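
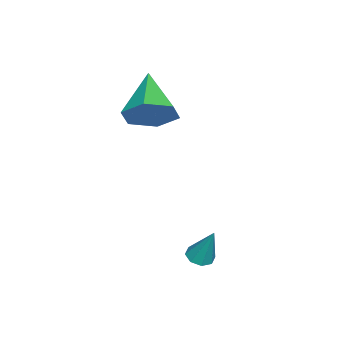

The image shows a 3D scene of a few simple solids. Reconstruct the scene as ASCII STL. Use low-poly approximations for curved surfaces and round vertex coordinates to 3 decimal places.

solid 
facet normal -0.194 -0.367 -0.910
outer loop
vertex 2.177 2.065 -1.776
vertex 1.746 1.876 -1.608
vertex 1.886 2.31 -1.813
endloop
endfacet
facet normal 0.648 0.752 -0.116
outer loop
vertex 2.177 2.065 -1.776
vertex 1.886 2.31 -1.813
vertex 2.034 2.424 -0.252
endloop
endfacet
facet normal -0.193 -0.367 -0.910
outer loop
vertex 1.886 2.31 -1.813
vertex 1.746 1.876 -1.608
vertex 1.512 2.301 -1.73
endloop
endfacet
facet normal -0.039 0.997 -0.069
outer loop
vertex 1.886 2.31 -1.813
vertex 1.512 2.301 -1.73
vertex 2.034 2.424 -0.252
endloop
endfacet
facet normal -0.195 -0.368 -0.909
outer loop
vertex 1.512 2.301 -1.73
vertex 1.746 1.876 -1.608
vertex 1.275 2.044 -1.575
endloop
endfacet
facet normal -0.668 0.723 0.176
outer loop
vertex 1.512 2.301 -1.73
vertex 1.275 2.044 -1.575
vertex 2.034 2.424 -0.252
endloop
endfacet
facet normal -0.194 -0.366 -0.910
outer loop
vertex 1.275 2.044 -1.575
vertex 1.746 1.876 -1.608
vertex 1.314 1.688 -1.44
endloop
endfacet
facet normal -0.875 0.085 0.477
outer loop
vertex 1.275 2.044 -1.575
vertex 1.314 1.688 -1.44
vertex 2.034 2.424 -0.252
endloop
endfacet
facet normal -0.194 -0.367 -0.910
outer loop
vertex 1.314 1.688 -1.44
vertex 1.746 1.876 -1.608
vertex 1.605 1.442 -1.403
endloop
endfacet
facet normal -0.535 -0.534 0.655
outer loop
vertex 1.314 1.688 -1.44
vertex 1.605 1.442 -1.403
vertex 2.034 2.424 -0.252
endloop
endfacet
facet normal -0.193 -0.367 -0.910
outer loop
vertex 1.605 1.442 -1.403
vertex 1.746 1.876 -1.608
vertex 1.979 1.451 -1.486
endloop
endfacet
facet normal 0.154 -0.779 0.608
outer loop
vertex 1.605 1.442 -1.403
vertex 1.979 1.451 -1.486
vertex 2.034 2.424 -0.252
endloop
endfacet
facet normal -0.192 -0.367 -0.910
outer loop
vertex 1.979 1.451 -1.486
vertex 1.746 1.876 -1.608
vertex 2.216 1.709 -1.64
endloop
endfacet
facet normal 0.784 -0.504 0.362
outer loop
vertex 1.979 1.451 -1.486
vertex 2.216 1.709 -1.64
vertex 2.034 2.424 -0.252
endloop
endfacet
facet normal -0.193 -0.369 -0.909
outer loop
vertex 2.216 1.709 -1.64
vertex 1.746 1.876 -1.608
vertex 2.177 2.065 -1.776
endloop
endfacet
facet normal 0.989 0.132 0.062
outer loop
vertex 2.216 1.709 -1.64
vertex 2.177 2.065 -1.776
vertex 2.034 2.424 -0.252
endloop
endfacet
facet normal 0.784 0.316 -0.535
outer loop
vertex -1.0 -0.995 3.375
vertex -1.583 -0.965 2.539
vertex -1.506 -0.142 3.137
endloop
endfacet
facet normal 0.035 0.288 0.957
outer loop
vertex -1.0 -0.995 3.375
vertex -1.506 -0.142 3.137
vertex -3.197 -1.615 3.641
endloop
endfacet
facet normal 0.784 0.316 -0.535
outer loop
vertex -1.506 -0.142 3.137
vertex -1.583 -0.965 2.539
vertex -2.089 -0.112 2.301
endloop
endfacet
facet normal -0.532 0.747 0.398
outer loop
vertex -1.506 -0.142 3.137
vertex -2.089 -0.112 2.301
vertex -3.197 -1.615 3.641
endloop
endfacet
facet normal 0.784 0.316 -0.535
outer loop
vertex -2.089 -0.112 2.301
vertex -1.583 -0.965 2.539
vertex -2.166 -0.934 1.703
endloop
endfacet
facet normal -0.876 0.335 -0.348
outer loop
vertex -2.089 -0.112 2.301
vertex -2.166 -0.934 1.703
vertex -3.197 -1.615 3.641
endloop
endfacet
facet normal 0.784 0.316 -0.535
outer loop
vertex -2.166 -0.934 1.703
vertex -1.583 -0.965 2.539
vertex -1.66 -1.787 1.941
endloop
endfacet
facet normal -0.652 -0.536 -0.536
outer loop
vertex -2.166 -0.934 1.703
vertex -1.66 -1.787 1.941
vertex -3.197 -1.615 3.641
endloop
endfacet
facet normal 0.784 0.316 -0.535
outer loop
vertex -1.66 -1.787 1.941
vertex -1.583 -0.965 2.539
vertex -1.077 -1.818 2.777
endloop
endfacet
facet normal -0.086 -0.996 0.023
outer loop
vertex -1.66 -1.787 1.941
vertex -1.077 -1.818 2.777
vertex -3.197 -1.615 3.641
endloop
endfacet
facet normal 0.784 0.316 -0.535
outer loop
vertex -1.077 -1.818 2.777
vertex -1.583 -0.965 2.539
vertex -1.0 -0.995 3.375
endloop
endfacet
facet normal 0.258 -0.584 0.770
outer loop
vertex -1.077 -1.818 2.777
vertex -1.0 -0.995 3.375
vertex -3.197 -1.615 3.641
endloop
endfacet

endsolid


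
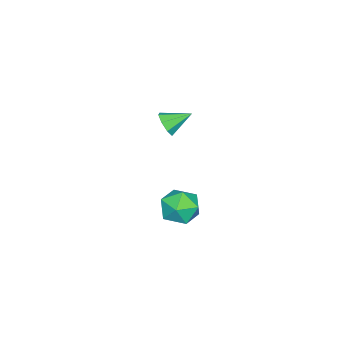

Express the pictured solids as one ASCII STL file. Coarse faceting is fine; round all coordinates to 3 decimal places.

solid 
facet normal 0.498 -0.736 -0.458
outer loop
vertex -1.832 0.332 -2.057
vertex -2.089 -0.032 -1.751
vertex -2.184 0.201 -2.229
endloop
endfacet
facet normal -0.076 0.862 -0.501
outer loop
vertex -1.832 0.332 -2.057
vertex -2.184 0.201 -2.229
vertex -2.591 0.712 -1.289
endloop
endfacet
facet normal 0.499 -0.736 -0.458
outer loop
vertex -2.184 0.201 -2.229
vertex -2.089 -0.032 -1.751
vertex -2.48 -0.067 -2.121
endloop
endfacet
facet normal -0.659 0.503 -0.559
outer loop
vertex -2.184 0.201 -2.229
vertex -2.48 -0.067 -2.121
vertex -2.591 0.712 -1.289
endloop
endfacet
facet normal 0.499 -0.736 -0.458
outer loop
vertex -2.48 -0.067 -2.121
vertex -2.089 -0.032 -1.751
vertex -2.547 -0.314 -1.797
endloop
endfacet
facet normal -0.984 0.043 -0.171
outer loop
vertex -2.48 -0.067 -2.121
vertex -2.547 -0.314 -1.797
vertex -2.591 0.712 -1.289
endloop
endfacet
facet normal 0.499 -0.736 -0.458
outer loop
vertex -2.547 -0.314 -1.797
vertex -2.089 -0.032 -1.751
vertex -2.345 -0.396 -1.445
endloop
endfacet
facet normal -0.863 -0.253 0.436
outer loop
vertex -2.547 -0.314 -1.797
vertex -2.345 -0.396 -1.445
vertex -2.591 0.712 -1.289
endloop
endfacet
facet normal 0.499 -0.736 -0.457
outer loop
vertex -2.345 -0.396 -1.445
vertex -2.089 -0.032 -1.751
vertex -1.993 -0.264 -1.273
endloop
endfacet
facet normal -0.365 -0.209 0.907
outer loop
vertex -2.345 -0.396 -1.445
vertex -1.993 -0.264 -1.273
vertex -2.591 0.712 -1.289
endloop
endfacet
facet normal 0.498 -0.737 -0.458
outer loop
vertex -1.993 -0.264 -1.273
vertex -2.089 -0.032 -1.751
vertex -1.697 0.003 -1.381
endloop
endfacet
facet normal 0.217 0.149 0.965
outer loop
vertex -1.993 -0.264 -1.273
vertex -1.697 0.003 -1.381
vertex -2.591 0.712 -1.289
endloop
endfacet
facet normal 0.498 -0.737 -0.457
outer loop
vertex -1.697 0.003 -1.381
vertex -2.089 -0.032 -1.751
vertex -1.63 0.25 -1.706
endloop
endfacet
facet normal 0.543 0.611 0.576
outer loop
vertex -1.697 0.003 -1.381
vertex -1.63 0.25 -1.706
vertex -2.591 0.712 -1.289
endloop
endfacet
facet normal 0.497 -0.737 -0.458
outer loop
vertex -1.63 0.25 -1.706
vertex -2.089 -0.032 -1.751
vertex -1.832 0.332 -2.057
endloop
endfacet
facet normal 0.422 0.906 -0.031
outer loop
vertex -1.63 0.25 -1.706
vertex -1.832 0.332 -2.057
vertex -2.591 0.712 -1.289
endloop
endfacet
facet normal -0.337 0.604 0.722
outer loop
vertex 1.699 2.939 -1.608
vertex 2.261 2.71 -1.154
vertex 2.36 3.308 -1.608
endloop
endfacet
facet normal -0.486 0.871 0.076
outer loop
vertex 1.699 2.939 -1.608
vertex 2.36 3.308 -1.608
vertex 2.005 3.167 -2.262
endloop
endfacet
facet normal -0.879 0.389 -0.276
outer loop
vertex 1.699 2.939 -1.608
vertex 2.005 3.167 -2.262
vertex 1.686 2.482 -2.212
endloop
endfacet
facet normal -0.973 -0.174 0.153
outer loop
vertex 1.699 2.939 -1.608
vertex 1.686 2.482 -2.212
vertex 1.844 2.2 -1.528
endloop
endfacet
facet normal -0.638 -0.042 0.769
outer loop
vertex 1.699 2.939 -1.608
vertex 1.844 2.2 -1.528
vertex 2.261 2.71 -1.154
endloop
endfacet
facet normal 0.129 0.953 -0.275
outer loop
vertex 2.005 3.167 -2.262
vertex 2.36 3.308 -1.608
vertex 2.756 3.08 -2.212
endloop
endfacet
facet normal 0.370 0.522 0.768
outer loop
vertex 2.36 3.308 -1.608
vertex 2.261 2.71 -1.154
vertex 2.914 2.798 -1.528
endloop
endfacet
facet normal -0.117 -0.523 0.844
outer loop
vertex 2.261 2.71 -1.154
vertex 1.844 2.2 -1.528
vertex 2.595 2.113 -1.478
endloop
endfacet
facet normal -0.657 -0.738 -0.152
outer loop
vertex 1.844 2.2 -1.528
vertex 1.686 2.482 -2.212
vertex 2.24 1.972 -2.132
endloop
endfacet
facet normal -0.507 0.174 -0.844
outer loop
vertex 1.686 2.482 -2.212
vertex 2.005 3.167 -2.262
vertex 2.339 2.57 -2.586
endloop
endfacet
facet normal 0.973 0.174 -0.153
outer loop
vertex 2.901 2.341 -2.132
vertex 2.756 3.08 -2.212
vertex 2.914 2.798 -1.528
endloop
endfacet
facet normal 0.879 -0.389 0.276
outer loop
vertex 2.901 2.341 -2.132
vertex 2.914 2.798 -1.528
vertex 2.595 2.113 -1.478
endloop
endfacet
facet normal 0.486 -0.871 -0.076
outer loop
vertex 2.901 2.341 -2.132
vertex 2.595 2.113 -1.478
vertex 2.24 1.972 -2.132
endloop
endfacet
facet normal 0.337 -0.604 -0.722
outer loop
vertex 2.901 2.341 -2.132
vertex 2.24 1.972 -2.132
vertex 2.339 2.57 -2.586
endloop
endfacet
facet normal 0.638 0.042 -0.769
outer loop
vertex 2.901 2.341 -2.132
vertex 2.339 2.57 -2.586
vertex 2.756 3.08 -2.212
endloop
endfacet
facet normal 0.657 0.738 0.152
outer loop
vertex 2.914 2.798 -1.528
vertex 2.756 3.08 -2.212
vertex 2.36 3.308 -1.608
endloop
endfacet
facet normal 0.507 -0.174 0.844
outer loop
vertex 2.595 2.113 -1.478
vertex 2.914 2.798 -1.528
vertex 2.261 2.71 -1.154
endloop
endfacet
facet normal -0.129 -0.953 0.275
outer loop
vertex 2.24 1.972 -2.132
vertex 2.595 2.113 -1.478
vertex 1.844 2.2 -1.528
endloop
endfacet
facet normal -0.370 -0.522 -0.768
outer loop
vertex 2.339 2.57 -2.586
vertex 2.24 1.972 -2.132
vertex 1.686 2.482 -2.212
endloop
endfacet
facet normal 0.117 0.523 -0.844
outer loop
vertex 2.756 3.08 -2.212
vertex 2.339 2.57 -2.586
vertex 2.005 3.167 -2.262
endloop
endfacet

endsolid


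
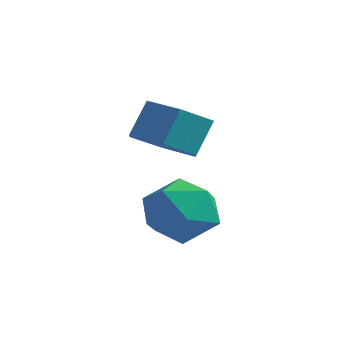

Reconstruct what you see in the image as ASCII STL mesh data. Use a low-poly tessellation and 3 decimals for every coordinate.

solid 
facet normal -0.516 -0.773 0.368
outer loop
vertex -0.434 1.649 -3.486
vertex 0.301 0.93 -3.965
vertex 0.484 1.31 -2.911
endloop
endfacet
facet normal -0.573 -0.204 0.794
outer loop
vertex -0.434 1.649 -3.486
vertex 0.484 1.31 -2.911
vertex 0.157 2.396 -2.868
endloop
endfacet
facet normal -0.849 0.331 0.412
outer loop
vertex -0.434 1.649 -3.486
vertex 0.157 2.396 -2.868
vertex -0.228 2.688 -3.896
endloop
endfacet
facet normal -0.964 0.092 -0.250
outer loop
vertex -0.434 1.649 -3.486
vertex -0.228 2.688 -3.896
vertex -0.139 1.781 -4.574
endloop
endfacet
facet normal -0.758 -0.590 -0.277
outer loop
vertex -0.434 1.649 -3.486
vertex -0.139 1.781 -4.574
vertex 0.301 0.93 -3.965
endloop
endfacet
facet normal 0.085 -0.014 0.996
outer loop
vertex 0.157 2.396 -2.868
vertex 0.484 1.31 -2.911
vertex 1.259 2.139 -2.966
endloop
endfacet
facet normal 0.176 -0.935 0.307
outer loop
vertex 0.484 1.31 -2.911
vertex 0.301 0.93 -3.965
vertex 1.348 1.232 -3.644
endloop
endfacet
facet normal -0.215 -0.639 -0.738
outer loop
vertex 0.301 0.93 -3.965
vertex -0.139 1.781 -4.574
vertex 0.963 1.524 -4.672
endloop
endfacet
facet normal -0.548 0.466 -0.695
outer loop
vertex -0.139 1.781 -4.574
vertex -0.228 2.688 -3.896
vertex 0.636 2.61 -4.629
endloop
endfacet
facet normal -0.362 0.852 0.378
outer loop
vertex -0.228 2.688 -3.896
vertex 0.157 2.396 -2.868
vertex 0.819 2.99 -3.575
endloop
endfacet
facet normal 0.964 -0.092 0.250
outer loop
vertex 1.554 2.271 -4.054
vertex 1.259 2.139 -2.966
vertex 1.348 1.232 -3.644
endloop
endfacet
facet normal 0.849 -0.331 -0.412
outer loop
vertex 1.554 2.271 -4.054
vertex 1.348 1.232 -3.644
vertex 0.963 1.524 -4.672
endloop
endfacet
facet normal 0.573 0.204 -0.794
outer loop
vertex 1.554 2.271 -4.054
vertex 0.963 1.524 -4.672
vertex 0.636 2.61 -4.629
endloop
endfacet
facet normal 0.516 0.773 -0.368
outer loop
vertex 1.554 2.271 -4.054
vertex 0.636 2.61 -4.629
vertex 0.819 2.99 -3.575
endloop
endfacet
facet normal 0.758 0.590 0.277
outer loop
vertex 1.554 2.271 -4.054
vertex 0.819 2.99 -3.575
vertex 1.259 2.139 -2.966
endloop
endfacet
facet normal 0.548 -0.466 0.695
outer loop
vertex 1.348 1.232 -3.644
vertex 1.259 2.139 -2.966
vertex 0.484 1.31 -2.911
endloop
endfacet
facet normal 0.362 -0.852 -0.378
outer loop
vertex 0.963 1.524 -4.672
vertex 1.348 1.232 -3.644
vertex 0.301 0.93 -3.965
endloop
endfacet
facet normal -0.085 0.014 -0.996
outer loop
vertex 0.636 2.61 -4.629
vertex 0.963 1.524 -4.672
vertex -0.139 1.781 -4.574
endloop
endfacet
facet normal -0.176 0.935 -0.307
outer loop
vertex 0.819 2.99 -3.575
vertex 0.636 2.61 -4.629
vertex -0.228 2.688 -3.896
endloop
endfacet
facet normal 0.215 0.639 0.738
outer loop
vertex 1.259 2.139 -2.966
vertex 0.819 2.99 -3.575
vertex 0.157 2.396 -2.868
endloop
endfacet
facet normal -0.058 -0.509 -0.859
outer loop
vertex -0.001 1.938 -1.581
vertex -0.626 2.682 -1.98
vertex 0.416 2.754 -2.093
endloop
endfacet
facet normal 0.916 -0.370 0.156
outer loop
vertex -0.001 1.938 -1.581
vertex 0.416 2.754 -2.093
vertex 0.07 2.553 -0.542
endloop
endfacet
facet normal 0.916 -0.369 0.156
outer loop
vertex 0.07 2.553 -0.542
vertex 0.416 2.754 -2.093
vertex 0.487 3.37 -1.054
endloop
endfacet
facet normal 0.059 0.508 0.859
outer loop
vertex 0.07 2.553 -0.542
vertex 0.487 3.37 -1.054
vertex -0.554 3.298 -0.94
endloop
endfacet
facet normal -0.058 -0.509 -0.859
outer loop
vertex 0.416 2.754 -2.093
vertex -0.626 2.682 -1.98
vertex -0.208 3.499 -2.492
endloop
endfacet
facet normal 0.802 0.488 -0.344
outer loop
vertex 0.416 2.754 -2.093
vertex -0.208 3.499 -2.492
vertex 0.487 3.37 -1.054
endloop
endfacet
facet normal 0.802 0.489 -0.344
outer loop
vertex 0.487 3.37 -1.054
vertex -0.208 3.499 -2.492
vertex -0.137 4.114 -1.452
endloop
endfacet
facet normal 0.059 0.509 0.859
outer loop
vertex 0.487 3.37 -1.054
vertex -0.137 4.114 -1.452
vertex -0.554 3.298 -0.94
endloop
endfacet
facet normal -0.059 -0.508 -0.859
outer loop
vertex -0.208 3.499 -2.492
vertex -0.626 2.682 -1.98
vertex -1.25 3.427 -2.378
endloop
endfacet
facet normal -0.114 0.859 -0.500
outer loop
vertex -0.208 3.499 -2.492
vertex -1.25 3.427 -2.378
vertex -0.137 4.114 -1.452
endloop
endfacet
facet normal -0.114 0.858 -0.500
outer loop
vertex -0.137 4.114 -1.452
vertex -1.25 3.427 -2.378
vertex -1.179 4.042 -1.339
endloop
endfacet
facet normal 0.058 0.509 0.859
outer loop
vertex -0.137 4.114 -1.452
vertex -1.179 4.042 -1.339
vertex -0.554 3.298 -0.94
endloop
endfacet
facet normal -0.059 -0.508 -0.859
outer loop
vertex -1.25 3.427 -2.378
vertex -0.626 2.682 -1.98
vertex -1.667 2.61 -1.866
endloop
endfacet
facet normal -0.916 0.370 -0.156
outer loop
vertex -1.25 3.427 -2.378
vertex -1.667 2.61 -1.866
vertex -1.179 4.042 -1.339
endloop
endfacet
facet normal -0.916 0.370 -0.157
outer loop
vertex -1.179 4.042 -1.339
vertex -1.667 2.61 -1.866
vertex -1.596 3.226 -0.827
endloop
endfacet
facet normal 0.058 0.509 0.859
outer loop
vertex -1.179 4.042 -1.339
vertex -1.596 3.226 -0.827
vertex -0.554 3.298 -0.94
endloop
endfacet
facet normal -0.059 -0.509 -0.859
outer loop
vertex -1.667 2.61 -1.866
vertex -0.626 2.682 -1.98
vertex -1.043 1.866 -1.468
endloop
endfacet
facet normal -0.802 -0.488 0.344
outer loop
vertex -1.667 2.61 -1.866
vertex -1.043 1.866 -1.468
vertex -1.596 3.226 -0.827
endloop
endfacet
facet normal -0.802 -0.488 0.343
outer loop
vertex -1.596 3.226 -0.827
vertex -1.043 1.866 -1.468
vertex -0.972 2.481 -0.428
endloop
endfacet
facet normal 0.058 0.509 0.859
outer loop
vertex -1.596 3.226 -0.827
vertex -0.972 2.481 -0.428
vertex -0.554 3.298 -0.94
endloop
endfacet
facet normal -0.058 -0.509 -0.859
outer loop
vertex -1.043 1.866 -1.468
vertex -0.626 2.682 -1.98
vertex -0.001 1.938 -1.581
endloop
endfacet
facet normal 0.114 -0.859 0.500
outer loop
vertex -1.043 1.866 -1.468
vertex -0.001 1.938 -1.581
vertex -0.972 2.481 -0.428
endloop
endfacet
facet normal 0.114 -0.858 0.500
outer loop
vertex -0.972 2.481 -0.428
vertex -0.001 1.938 -1.581
vertex 0.07 2.553 -0.542
endloop
endfacet
facet normal 0.059 0.508 0.859
outer loop
vertex -0.972 2.481 -0.428
vertex 0.07 2.553 -0.542
vertex -0.554 3.298 -0.94
endloop
endfacet

endsolid


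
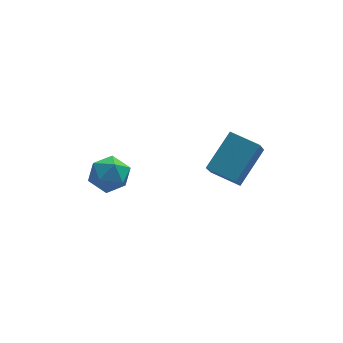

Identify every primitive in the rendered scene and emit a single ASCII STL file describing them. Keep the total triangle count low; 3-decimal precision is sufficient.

solid 
facet normal -0.582 -0.538 -0.610
outer loop
vertex 2.704 -3.703 3.476
vertex 1.59 -2.843 3.78
vertex 3.075 -2.823 2.346
endloop
endfacet
facet normal 0.774 -0.597 -0.211
outer loop
vertex 4.29 -1.697 3.62
vertex 2.704 -3.703 3.476
vertex 3.075 -2.823 2.346
endloop
endfacet
facet normal -0.582 -0.538 -0.610
outer loop
vertex 3.075 -2.823 2.346
vertex 1.59 -2.843 3.78
vertex 1.961 -1.963 2.649
endloop
endfacet
facet normal 0.251 0.594 -0.764
outer loop
vertex 1.961 -1.963 2.649
vertex 4.29 -1.697 3.62
vertex 3.075 -2.823 2.346
endloop
endfacet
facet normal -0.250 -0.594 0.764
outer loop
vertex 2.704 -3.703 3.476
vertex 2.805 -1.717 5.054
vertex 1.59 -2.843 3.78
endloop
endfacet
facet normal 0.774 -0.597 -0.211
outer loop
vertex 3.919 -2.577 4.751
vertex 2.704 -3.703 3.476
vertex 4.29 -1.697 3.62
endloop
endfacet
facet normal -0.251 -0.594 0.764
outer loop
vertex 3.919 -2.577 4.751
vertex 2.805 -1.717 5.054
vertex 2.704 -3.703 3.476
endloop
endfacet
facet normal -0.774 0.597 0.211
outer loop
vertex 1.59 -2.843 3.78
vertex 2.805 -1.717 5.054
vertex 1.961 -1.963 2.649
endloop
endfacet
facet normal 0.251 0.595 -0.764
outer loop
vertex 3.176 -0.837 3.924
vertex 4.29 -1.697 3.62
vertex 1.961 -1.963 2.649
endloop
endfacet
facet normal -0.774 0.597 0.211
outer loop
vertex 1.961 -1.963 2.649
vertex 2.805 -1.717 5.054
vertex 3.176 -0.837 3.924
endloop
endfacet
facet normal 0.582 0.538 0.610
outer loop
vertex 3.176 -0.837 3.924
vertex 3.919 -2.577 4.751
vertex 4.29 -1.697 3.62
endloop
endfacet
facet normal 0.581 0.538 0.610
outer loop
vertex 2.805 -1.717 5.054
vertex 3.919 -2.577 4.751
vertex 3.176 -0.837 3.924
endloop
endfacet
facet normal -0.099 0.271 0.957
outer loop
vertex -1.734 2.252 0.59
vertex -2.653 1.743 0.639
vertex -1.76 1.24 0.874
endloop
endfacet
facet normal 0.589 0.204 0.782
outer loop
vertex -1.734 2.252 0.59
vertex -1.76 1.24 0.874
vertex -1.011 1.583 0.22
endloop
endfacet
facet normal 0.723 0.648 0.240
outer loop
vertex -1.734 2.252 0.59
vertex -1.011 1.583 0.22
vertex -1.441 2.299 -0.419
endloop
endfacet
facet normal 0.117 0.990 0.080
outer loop
vertex -1.734 2.252 0.59
vertex -1.441 2.299 -0.419
vertex -2.456 2.398 -0.16
endloop
endfacet
facet normal -0.391 0.757 0.524
outer loop
vertex -1.734 2.252 0.59
vertex -2.456 2.398 -0.16
vertex -2.653 1.743 0.639
endloop
endfacet
facet normal 0.694 -0.464 0.551
outer loop
vertex -1.011 1.583 0.22
vertex -1.76 1.24 0.874
vertex -1.484 0.662 0.04
endloop
endfacet
facet normal -0.420 -0.355 0.835
outer loop
vertex -1.76 1.24 0.874
vertex -2.653 1.743 0.639
vertex -2.499 0.761 0.299
endloop
endfacet
facet normal -0.892 0.432 0.134
outer loop
vertex -2.653 1.743 0.639
vertex -2.456 2.398 -0.16
vertex -2.929 1.477 -0.34
endloop
endfacet
facet normal -0.070 0.809 -0.584
outer loop
vertex -2.456 2.398 -0.16
vertex -1.441 2.299 -0.419
vertex -2.18 1.82 -0.994
endloop
endfacet
facet normal 0.910 0.256 -0.326
outer loop
vertex -1.441 2.299 -0.419
vertex -1.011 1.583 0.22
vertex -1.287 1.317 -0.759
endloop
endfacet
facet normal -0.117 -0.990 -0.080
outer loop
vertex -2.206 0.808 -0.71
vertex -1.484 0.662 0.04
vertex -2.499 0.761 0.299
endloop
endfacet
facet normal -0.723 -0.648 -0.240
outer loop
vertex -2.206 0.808 -0.71
vertex -2.499 0.761 0.299
vertex -2.929 1.477 -0.34
endloop
endfacet
facet normal -0.589 -0.204 -0.782
outer loop
vertex -2.206 0.808 -0.71
vertex -2.929 1.477 -0.34
vertex -2.18 1.82 -0.994
endloop
endfacet
facet normal 0.099 -0.271 -0.957
outer loop
vertex -2.206 0.808 -0.71
vertex -2.18 1.82 -0.994
vertex -1.287 1.317 -0.759
endloop
endfacet
facet normal 0.391 -0.757 -0.524
outer loop
vertex -2.206 0.808 -0.71
vertex -1.287 1.317 -0.759
vertex -1.484 0.662 0.04
endloop
endfacet
facet normal 0.070 -0.809 0.584
outer loop
vertex -2.499 0.761 0.299
vertex -1.484 0.662 0.04
vertex -1.76 1.24 0.874
endloop
endfacet
facet normal -0.910 -0.256 0.326
outer loop
vertex -2.929 1.477 -0.34
vertex -2.499 0.761 0.299
vertex -2.653 1.743 0.639
endloop
endfacet
facet normal -0.694 0.464 -0.551
outer loop
vertex -2.18 1.82 -0.994
vertex -2.929 1.477 -0.34
vertex -2.456 2.398 -0.16
endloop
endfacet
facet normal 0.420 0.355 -0.835
outer loop
vertex -1.287 1.317 -0.759
vertex -2.18 1.82 -0.994
vertex -1.441 2.299 -0.419
endloop
endfacet
facet normal 0.892 -0.432 -0.134
outer loop
vertex -1.484 0.662 0.04
vertex -1.287 1.317 -0.759
vertex -1.011 1.583 0.22
endloop
endfacet

endsolid


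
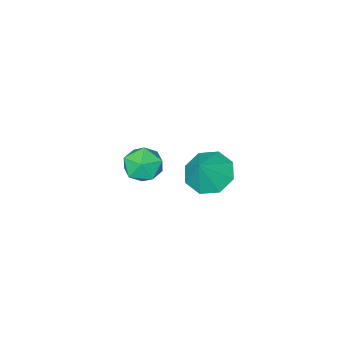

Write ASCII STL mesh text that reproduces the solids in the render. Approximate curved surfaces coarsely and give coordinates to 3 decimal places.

solid 
facet normal -0.560 -0.226 -0.797
outer loop
vertex -0.378 1.168 2.033
vertex -1.111 0.817 2.648
vertex -0.889 1.722 2.235
endloop
endfacet
facet normal 0.736 0.677 0.005
outer loop
vertex -0.378 1.168 2.033
vertex -0.889 1.722 2.235
vertex -0.349 1.123 3.732
endloop
endfacet
facet normal -0.561 -0.226 -0.796
outer loop
vertex -0.889 1.722 2.235
vertex -1.111 0.817 2.648
vertex -1.53 1.746 2.68
endloop
endfacet
facet normal 0.234 0.929 0.287
outer loop
vertex -0.889 1.722 2.235
vertex -1.53 1.746 2.68
vertex -0.349 1.123 3.732
endloop
endfacet
facet normal -0.561 -0.225 -0.797
outer loop
vertex -1.53 1.746 2.68
vertex -1.111 0.817 2.648
vertex -1.926 1.225 3.106
endloop
endfacet
facet normal -0.219 0.712 0.667
outer loop
vertex -1.53 1.746 2.68
vertex -1.926 1.225 3.106
vertex -0.349 1.123 3.732
endloop
endfacet
facet normal -0.561 -0.225 -0.797
outer loop
vertex -1.926 1.225 3.106
vertex -1.111 0.817 2.648
vertex -1.845 0.465 3.264
endloop
endfacet
facet normal -0.356 0.154 0.922
outer loop
vertex -1.926 1.225 3.106
vertex -1.845 0.465 3.264
vertex -0.349 1.123 3.732
endloop
endfacet
facet normal -0.561 -0.225 -0.797
outer loop
vertex -1.845 0.465 3.264
vertex -1.111 0.817 2.648
vertex -1.334 -0.089 3.061
endloop
endfacet
facet normal -0.097 -0.420 0.902
outer loop
vertex -1.845 0.465 3.264
vertex -1.334 -0.089 3.061
vertex -0.349 1.123 3.732
endloop
endfacet
facet normal -0.560 -0.226 -0.797
outer loop
vertex -1.334 -0.089 3.061
vertex -1.111 0.817 2.648
vertex -0.692 -0.113 2.617
endloop
endfacet
facet normal 0.404 -0.672 0.621
outer loop
vertex -1.334 -0.089 3.061
vertex -0.692 -0.113 2.617
vertex -0.349 1.123 3.732
endloop
endfacet
facet normal -0.562 -0.226 -0.796
outer loop
vertex -0.692 -0.113 2.617
vertex -1.111 0.817 2.648
vertex -0.297 0.408 2.19
endloop
endfacet
facet normal 0.858 -0.454 0.240
outer loop
vertex -0.692 -0.113 2.617
vertex -0.297 0.408 2.19
vertex -0.349 1.123 3.732
endloop
endfacet
facet normal -0.561 -0.224 -0.797
outer loop
vertex -0.297 0.408 2.19
vertex -1.111 0.817 2.648
vertex -0.378 1.168 2.033
endloop
endfacet
facet normal 0.995 0.103 -0.014
outer loop
vertex -0.297 0.408 2.19
vertex -0.378 1.168 2.033
vertex -0.349 1.123 3.732
endloop
endfacet
facet normal -0.083 0.464 0.882
outer loop
vertex -2.018 -3.262 -0.005
vertex -1.727 -4.057 0.441
vertex -1.086 -3.405 0.158
endloop
endfacet
facet normal 0.079 0.928 0.365
outer loop
vertex -2.018 -3.262 -0.005
vertex -1.086 -3.405 0.158
vertex -1.376 -3.05 -0.682
endloop
endfacet
facet normal -0.433 0.892 -0.132
outer loop
vertex -2.018 -3.262 -0.005
vertex -1.376 -3.05 -0.682
vertex -2.195 -3.483 -0.919
endloop
endfacet
facet normal -0.911 0.405 0.078
outer loop
vertex -2.018 -3.262 -0.005
vertex -2.195 -3.483 -0.919
vertex -2.412 -4.105 -0.225
endloop
endfacet
facet normal -0.695 0.141 0.705
outer loop
vertex -2.018 -3.262 -0.005
vertex -2.412 -4.105 -0.225
vertex -1.727 -4.057 0.441
endloop
endfacet
facet normal 0.692 0.719 0.065
outer loop
vertex -1.376 -3.05 -0.682
vertex -1.086 -3.405 0.158
vertex -0.688 -3.715 -0.655
endloop
endfacet
facet normal 0.430 -0.032 0.902
outer loop
vertex -1.086 -3.405 0.158
vertex -1.727 -4.057 0.441
vertex -0.905 -4.337 0.039
endloop
endfacet
facet normal -0.560 -0.554 0.616
outer loop
vertex -1.727 -4.057 0.441
vertex -2.412 -4.105 -0.225
vertex -1.724 -4.77 -0.198
endloop
endfacet
facet normal -0.909 -0.126 -0.397
outer loop
vertex -2.412 -4.105 -0.225
vertex -2.195 -3.483 -0.919
vertex -2.014 -4.415 -1.038
endloop
endfacet
facet normal -0.136 0.661 -0.738
outer loop
vertex -2.195 -3.483 -0.919
vertex -1.376 -3.05 -0.682
vertex -1.373 -3.763 -1.321
endloop
endfacet
facet normal 0.911 -0.405 -0.078
outer loop
vertex -1.082 -4.558 -0.875
vertex -0.688 -3.715 -0.655
vertex -0.905 -4.337 0.039
endloop
endfacet
facet normal 0.433 -0.892 0.132
outer loop
vertex -1.082 -4.558 -0.875
vertex -0.905 -4.337 0.039
vertex -1.724 -4.77 -0.198
endloop
endfacet
facet normal -0.079 -0.928 -0.365
outer loop
vertex -1.082 -4.558 -0.875
vertex -1.724 -4.77 -0.198
vertex -2.014 -4.415 -1.038
endloop
endfacet
facet normal 0.083 -0.464 -0.882
outer loop
vertex -1.082 -4.558 -0.875
vertex -2.014 -4.415 -1.038
vertex -1.373 -3.763 -1.321
endloop
endfacet
facet normal 0.695 -0.141 -0.705
outer loop
vertex -1.082 -4.558 -0.875
vertex -1.373 -3.763 -1.321
vertex -0.688 -3.715 -0.655
endloop
endfacet
facet normal 0.909 0.126 0.397
outer loop
vertex -0.905 -4.337 0.039
vertex -0.688 -3.715 -0.655
vertex -1.086 -3.405 0.158
endloop
endfacet
facet normal 0.136 -0.661 0.738
outer loop
vertex -1.724 -4.77 -0.198
vertex -0.905 -4.337 0.039
vertex -1.727 -4.057 0.441
endloop
endfacet
facet normal -0.692 -0.719 -0.065
outer loop
vertex -2.014 -4.415 -1.038
vertex -1.724 -4.77 -0.198
vertex -2.412 -4.105 -0.225
endloop
endfacet
facet normal -0.430 0.032 -0.902
outer loop
vertex -1.373 -3.763 -1.321
vertex -2.014 -4.415 -1.038
vertex -2.195 -3.483 -0.919
endloop
endfacet
facet normal 0.560 0.554 -0.616
outer loop
vertex -0.688 -3.715 -0.655
vertex -1.373 -3.763 -1.321
vertex -1.376 -3.05 -0.682
endloop
endfacet

endsolid


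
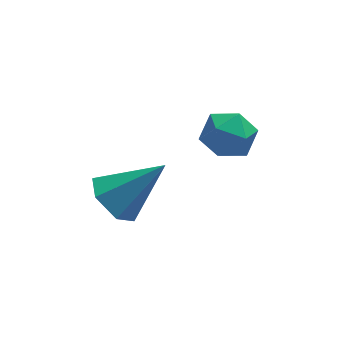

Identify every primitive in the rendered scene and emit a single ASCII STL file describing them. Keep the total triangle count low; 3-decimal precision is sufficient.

solid 
facet normal 0.146 0.742 0.655
outer loop
vertex 1.905 -1.993 3.451
vertex 1.202 -2.157 3.793
vertex 1.866 -2.517 4.053
endloop
endfacet
facet normal 0.767 0.458 0.449
outer loop
vertex 1.905 -1.993 3.451
vertex 1.866 -2.517 4.053
vertex 2.328 -2.67 3.419
endloop
endfacet
facet normal 0.813 0.521 -0.260
outer loop
vertex 1.905 -1.993 3.451
vertex 2.328 -2.67 3.419
vertex 1.95 -2.404 2.768
endloop
endfacet
facet normal 0.220 0.842 -0.492
outer loop
vertex 1.905 -1.993 3.451
vertex 1.95 -2.404 2.768
vertex 1.253 -2.087 2.999
endloop
endfacet
facet normal -0.192 0.979 0.074
outer loop
vertex 1.905 -1.993 3.451
vertex 1.253 -2.087 2.999
vertex 1.202 -2.157 3.793
endloop
endfacet
facet normal 0.757 -0.236 0.609
outer loop
vertex 2.328 -2.67 3.419
vertex 1.866 -2.517 4.053
vertex 1.887 -3.253 3.741
endloop
endfacet
facet normal -0.250 0.221 0.943
outer loop
vertex 1.866 -2.517 4.053
vertex 1.202 -2.157 3.793
vertex 1.19 -2.936 3.972
endloop
endfacet
facet normal -0.797 0.604 0.002
outer loop
vertex 1.202 -2.157 3.793
vertex 1.253 -2.087 2.999
vertex 0.812 -2.67 3.321
endloop
endfacet
facet normal -0.128 0.384 -0.914
outer loop
vertex 1.253 -2.087 2.999
vertex 1.95 -2.404 2.768
vertex 1.274 -2.823 2.687
endloop
endfacet
facet normal 0.831 -0.137 -0.539
outer loop
vertex 1.95 -2.404 2.768
vertex 2.328 -2.67 3.419
vertex 1.938 -3.183 2.947
endloop
endfacet
facet normal -0.220 -0.842 0.492
outer loop
vertex 1.235 -3.347 3.289
vertex 1.887 -3.253 3.741
vertex 1.19 -2.936 3.972
endloop
endfacet
facet normal -0.813 -0.521 0.260
outer loop
vertex 1.235 -3.347 3.289
vertex 1.19 -2.936 3.972
vertex 0.812 -2.67 3.321
endloop
endfacet
facet normal -0.767 -0.458 -0.449
outer loop
vertex 1.235 -3.347 3.289
vertex 0.812 -2.67 3.321
vertex 1.274 -2.823 2.687
endloop
endfacet
facet normal -0.146 -0.742 -0.655
outer loop
vertex 1.235 -3.347 3.289
vertex 1.274 -2.823 2.687
vertex 1.938 -3.183 2.947
endloop
endfacet
facet normal 0.192 -0.979 -0.074
outer loop
vertex 1.235 -3.347 3.289
vertex 1.938 -3.183 2.947
vertex 1.887 -3.253 3.741
endloop
endfacet
facet normal 0.128 -0.384 0.914
outer loop
vertex 1.19 -2.936 3.972
vertex 1.887 -3.253 3.741
vertex 1.866 -2.517 4.053
endloop
endfacet
facet normal -0.831 0.137 0.539
outer loop
vertex 0.812 -2.67 3.321
vertex 1.19 -2.936 3.972
vertex 1.202 -2.157 3.793
endloop
endfacet
facet normal -0.757 0.236 -0.609
outer loop
vertex 1.274 -2.823 2.687
vertex 0.812 -2.67 3.321
vertex 1.253 -2.087 2.999
endloop
endfacet
facet normal 0.250 -0.221 -0.943
outer loop
vertex 1.938 -3.183 2.947
vertex 1.274 -2.823 2.687
vertex 1.95 -2.404 2.768
endloop
endfacet
facet normal 0.797 -0.604 -0.002
outer loop
vertex 1.887 -3.253 3.741
vertex 1.938 -3.183 2.947
vertex 2.328 -2.67 3.419
endloop
endfacet
facet normal -0.750 -0.031 -0.661
outer loop
vertex -0.939 -3.265 0.741
vertex -1.395 -2.777 1.235
vertex -0.901 -2.44 0.659
endloop
endfacet
facet normal 0.891 -0.085 -0.446
outer loop
vertex -0.939 -3.265 0.741
vertex -0.901 -2.44 0.659
vertex -0.045 -2.723 2.425
endloop
endfacet
facet normal -0.750 -0.030 -0.661
outer loop
vertex -0.901 -2.44 0.659
vertex -1.395 -2.777 1.235
vertex -1.356 -1.952 1.153
endloop
endfacet
facet normal 0.622 0.762 -0.180
outer loop
vertex -0.901 -2.44 0.659
vertex -1.356 -1.952 1.153
vertex -0.045 -2.723 2.425
endloop
endfacet
facet normal -0.750 -0.030 -0.661
outer loop
vertex -1.356 -1.952 1.153
vertex -1.395 -2.777 1.235
vertex -1.85 -2.289 1.729
endloop
endfacet
facet normal 0.010 0.859 0.511
outer loop
vertex -1.356 -1.952 1.153
vertex -1.85 -2.289 1.729
vertex -0.045 -2.723 2.425
endloop
endfacet
facet normal -0.750 -0.029 -0.661
outer loop
vertex -1.85 -2.289 1.729
vertex -1.395 -2.777 1.235
vertex -1.889 -3.115 1.81
endloop
endfacet
facet normal -0.335 0.108 0.936
outer loop
vertex -1.85 -2.289 1.729
vertex -1.889 -3.115 1.81
vertex -0.045 -2.723 2.425
endloop
endfacet
facet normal -0.749 -0.031 -0.662
outer loop
vertex -1.889 -3.115 1.81
vertex -1.395 -2.777 1.235
vertex -1.433 -3.602 1.317
endloop
endfacet
facet normal -0.066 -0.740 0.670
outer loop
vertex -1.889 -3.115 1.81
vertex -1.433 -3.602 1.317
vertex -0.045 -2.723 2.425
endloop
endfacet
facet normal -0.750 -0.031 -0.661
outer loop
vertex -1.433 -3.602 1.317
vertex -1.395 -2.777 1.235
vertex -0.939 -3.265 0.741
endloop
endfacet
facet normal 0.547 -0.837 -0.021
outer loop
vertex -1.433 -3.602 1.317
vertex -0.939 -3.265 0.741
vertex -0.045 -2.723 2.425
endloop
endfacet

endsolid


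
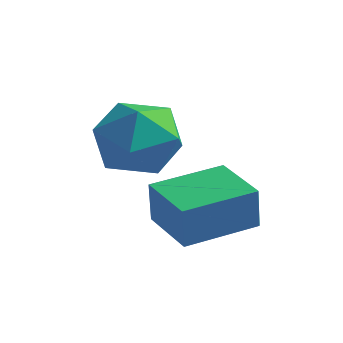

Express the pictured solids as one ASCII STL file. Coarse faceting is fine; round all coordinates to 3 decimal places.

solid 
facet normal -0.884 0.407 0.229
outer loop
vertex -2.663 -3.52 0.883
vertex -2.267 -3.28 1.988
vertex -2.123 -2.475 1.112
endloop
endfacet
facet normal -0.741 0.485 -0.464
outer loop
vertex -2.663 -3.52 0.883
vertex -2.123 -2.475 1.112
vertex -1.876 -3.067 0.1
endloop
endfacet
facet normal -0.646 -0.165 -0.745
outer loop
vertex -2.663 -3.52 0.883
vertex -1.876 -3.067 0.1
vertex -1.866 -4.24 0.351
endloop
endfacet
facet normal -0.731 -0.644 -0.224
outer loop
vertex -2.663 -3.52 0.883
vertex -1.866 -4.24 0.351
vertex -2.108 -4.371 1.518
endloop
endfacet
facet normal -0.879 -0.291 0.378
outer loop
vertex -2.663 -3.52 0.883
vertex -2.108 -4.371 1.518
vertex -2.267 -3.28 1.988
endloop
endfacet
facet normal -0.125 0.843 -0.524
outer loop
vertex -1.876 -3.067 0.1
vertex -2.123 -2.475 1.112
vertex -0.992 -2.549 0.722
endloop
endfacet
facet normal -0.358 0.716 0.599
outer loop
vertex -2.123 -2.475 1.112
vertex -2.267 -3.28 1.988
vertex -1.234 -2.68 1.889
endloop
endfacet
facet normal -0.350 -0.413 0.841
outer loop
vertex -2.267 -3.28 1.988
vertex -2.108 -4.371 1.518
vertex -1.224 -3.853 2.14
endloop
endfacet
facet normal -0.110 -0.985 -0.133
outer loop
vertex -2.108 -4.371 1.518
vertex -1.866 -4.24 0.351
vertex -0.977 -4.445 1.128
endloop
endfacet
facet normal 0.028 -0.209 -0.978
outer loop
vertex -1.866 -4.24 0.351
vertex -1.876 -3.067 0.1
vertex -0.833 -3.64 0.252
endloop
endfacet
facet normal 0.731 0.644 0.224
outer loop
vertex -0.437 -3.4 1.357
vertex -0.992 -2.549 0.722
vertex -1.234 -2.68 1.889
endloop
endfacet
facet normal 0.646 0.165 0.745
outer loop
vertex -0.437 -3.4 1.357
vertex -1.234 -2.68 1.889
vertex -1.224 -3.853 2.14
endloop
endfacet
facet normal 0.741 -0.485 0.464
outer loop
vertex -0.437 -3.4 1.357
vertex -1.224 -3.853 2.14
vertex -0.977 -4.445 1.128
endloop
endfacet
facet normal 0.884 -0.407 -0.229
outer loop
vertex -0.437 -3.4 1.357
vertex -0.977 -4.445 1.128
vertex -0.833 -3.64 0.252
endloop
endfacet
facet normal 0.879 0.291 -0.378
outer loop
vertex -0.437 -3.4 1.357
vertex -0.833 -3.64 0.252
vertex -0.992 -2.549 0.722
endloop
endfacet
facet normal 0.110 0.985 0.133
outer loop
vertex -1.234 -2.68 1.889
vertex -0.992 -2.549 0.722
vertex -2.123 -2.475 1.112
endloop
endfacet
facet normal -0.028 0.209 0.978
outer loop
vertex -1.224 -3.853 2.14
vertex -1.234 -2.68 1.889
vertex -2.267 -3.28 1.988
endloop
endfacet
facet normal 0.125 -0.843 0.524
outer loop
vertex -0.977 -4.445 1.128
vertex -1.224 -3.853 2.14
vertex -2.108 -4.371 1.518
endloop
endfacet
facet normal 0.358 -0.716 -0.599
outer loop
vertex -0.833 -3.64 0.252
vertex -0.977 -4.445 1.128
vertex -1.866 -4.24 0.351
endloop
endfacet
facet normal 0.350 0.413 -0.841
outer loop
vertex -0.992 -2.549 0.722
vertex -0.833 -3.64 0.252
vertex -1.876 -3.067 0.1
endloop
endfacet
facet normal -0.909 0.395 0.135
outer loop
vertex -1.19 -3.534 -0.238
vertex -0.394 -1.78 -0.009
vertex -1.282 -3.336 -1.438
endloop
endfacet
facet normal -0.410 -0.904 -0.118
outer loop
vertex 0.154 -3.96 -1.651
vertex -1.19 -3.534 -0.238
vertex -1.282 -3.336 -1.438
endloop
endfacet
facet normal -0.909 0.395 0.135
outer loop
vertex -1.282 -3.336 -1.438
vertex -0.394 -1.78 -0.009
vertex -0.486 -1.582 -1.21
endloop
endfacet
facet normal -0.075 0.162 -0.984
outer loop
vertex -0.486 -1.582 -1.21
vertex 0.154 -3.96 -1.651
vertex -1.282 -3.336 -1.438
endloop
endfacet
facet normal 0.075 -0.163 0.984
outer loop
vertex -1.19 -3.534 -0.238
vertex 1.042 -2.404 -0.222
vertex -0.394 -1.78 -0.009
endloop
endfacet
facet normal -0.410 -0.904 -0.118
outer loop
vertex 0.246 -4.158 -0.45
vertex -1.19 -3.534 -0.238
vertex 0.154 -3.96 -1.651
endloop
endfacet
facet normal 0.075 -0.162 0.984
outer loop
vertex 0.246 -4.158 -0.45
vertex 1.042 -2.404 -0.222
vertex -1.19 -3.534 -0.238
endloop
endfacet
facet normal 0.410 0.904 0.118
outer loop
vertex -0.394 -1.78 -0.009
vertex 1.042 -2.404 -0.222
vertex -0.486 -1.582 -1.21
endloop
endfacet
facet normal -0.075 0.162 -0.984
outer loop
vertex 0.95 -2.206 -1.422
vertex 0.154 -3.96 -1.651
vertex -0.486 -1.582 -1.21
endloop
endfacet
facet normal 0.410 0.904 0.118
outer loop
vertex -0.486 -1.582 -1.21
vertex 1.042 -2.404 -0.222
vertex 0.95 -2.206 -1.422
endloop
endfacet
facet normal 0.909 -0.395 -0.135
outer loop
vertex 0.95 -2.206 -1.422
vertex 0.246 -4.158 -0.45
vertex 0.154 -3.96 -1.651
endloop
endfacet
facet normal 0.909 -0.395 -0.135
outer loop
vertex 1.042 -2.404 -0.222
vertex 0.246 -4.158 -0.45
vertex 0.95 -2.206 -1.422
endloop
endfacet

endsolid


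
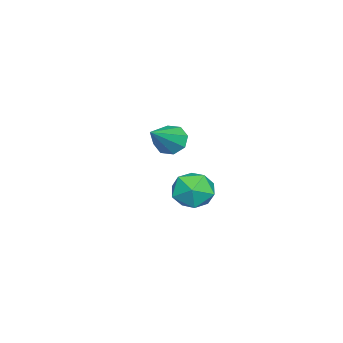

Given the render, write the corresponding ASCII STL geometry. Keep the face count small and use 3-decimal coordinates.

solid 
facet normal -0.805 0.166 -0.569
outer loop
vertex 0.895 -0.674 0.855
vertex 0.52 -0.909 1.317
vertex 0.745 -0.328 1.168
endloop
endfacet
facet normal 0.757 0.588 -0.287
outer loop
vertex 0.895 -0.674 0.855
vertex 0.745 -0.328 1.168
vertex 1.8 -1.171 2.223
endloop
endfacet
facet normal -0.805 0.166 -0.570
outer loop
vertex 0.745 -0.328 1.168
vertex 0.52 -0.909 1.317
vertex 0.463 -0.323 1.568
endloop
endfacet
facet normal 0.413 0.867 0.280
outer loop
vertex 0.745 -0.328 1.168
vertex 0.463 -0.323 1.568
vertex 1.8 -1.171 2.223
endloop
endfacet
facet normal -0.804 0.166 -0.570
outer loop
vertex 0.463 -0.323 1.568
vertex 0.52 -0.909 1.317
vertex 0.214 -0.66 1.821
endloop
endfacet
facet normal -0.007 0.604 0.797
outer loop
vertex 0.463 -0.323 1.568
vertex 0.214 -0.66 1.821
vertex 1.8 -1.171 2.223
endloop
endfacet
facet normal -0.805 0.165 -0.570
outer loop
vertex 0.214 -0.66 1.821
vertex 0.52 -0.909 1.317
vertex 0.145 -1.143 1.779
endloop
endfacet
facet normal -0.260 -0.047 0.965
outer loop
vertex 0.214 -0.66 1.821
vertex 0.145 -1.143 1.779
vertex 1.8 -1.171 2.223
endloop
endfacet
facet normal -0.805 0.166 -0.569
outer loop
vertex 0.145 -1.143 1.779
vertex 0.52 -0.909 1.317
vertex 0.295 -1.489 1.466
endloop
endfacet
facet normal -0.195 -0.703 0.684
outer loop
vertex 0.145 -1.143 1.779
vertex 0.295 -1.489 1.466
vertex 1.8 -1.171 2.223
endloop
endfacet
facet normal -0.805 0.166 -0.570
outer loop
vertex 0.295 -1.489 1.466
vertex 0.52 -0.909 1.317
vertex 0.577 -1.494 1.066
endloop
endfacet
facet normal 0.149 -0.982 0.117
outer loop
vertex 0.295 -1.489 1.466
vertex 0.577 -1.494 1.066
vertex 1.8 -1.171 2.223
endloop
endfacet
facet normal -0.804 0.166 -0.570
outer loop
vertex 0.577 -1.494 1.066
vertex 0.52 -0.909 1.317
vertex 0.826 -1.157 0.813
endloop
endfacet
facet normal 0.568 -0.720 -0.399
outer loop
vertex 0.577 -1.494 1.066
vertex 0.826 -1.157 0.813
vertex 1.8 -1.171 2.223
endloop
endfacet
facet normal -0.805 0.165 -0.570
outer loop
vertex 0.826 -1.157 0.813
vertex 0.52 -0.909 1.317
vertex 0.895 -0.674 0.855
endloop
endfacet
facet normal 0.821 -0.068 -0.568
outer loop
vertex 0.826 -1.157 0.813
vertex 0.895 -0.674 0.855
vertex 1.8 -1.171 2.223
endloop
endfacet
facet normal -0.268 0.857 0.441
outer loop
vertex -3.316 -0.615 -2.612
vertex -2.722 -0.784 -1.923
vertex -2.443 -0.313 -2.669
endloop
endfacet
facet normal -0.331 0.905 -0.268
outer loop
vertex -3.316 -0.615 -2.612
vertex -2.443 -0.313 -2.669
vertex -2.854 -0.683 -3.411
endloop
endfacet
facet normal -0.780 0.395 -0.485
outer loop
vertex -3.316 -0.615 -2.612
vertex -2.854 -0.683 -3.411
vertex -3.387 -1.383 -3.124
endloop
endfacet
facet normal -0.995 0.031 0.091
outer loop
vertex -3.316 -0.615 -2.612
vertex -3.387 -1.383 -3.124
vertex -3.305 -1.446 -2.204
endloop
endfacet
facet normal -0.679 0.316 0.663
outer loop
vertex -3.316 -0.615 -2.612
vertex -3.305 -1.446 -2.204
vertex -2.722 -0.784 -1.923
endloop
endfacet
facet normal 0.309 0.772 -0.556
outer loop
vertex -2.854 -0.683 -3.411
vertex -2.443 -0.313 -2.669
vertex -1.975 -0.894 -3.216
endloop
endfacet
facet normal 0.411 0.694 0.592
outer loop
vertex -2.443 -0.313 -2.669
vertex -2.722 -0.784 -1.923
vertex -1.893 -0.957 -2.296
endloop
endfacet
facet normal -0.254 -0.180 0.950
outer loop
vertex -2.722 -0.784 -1.923
vertex -3.305 -1.446 -2.204
vertex -2.426 -1.657 -2.009
endloop
endfacet
facet normal -0.767 -0.641 0.024
outer loop
vertex -3.305 -1.446 -2.204
vertex -3.387 -1.383 -3.124
vertex -2.837 -2.027 -2.751
endloop
endfacet
facet normal -0.419 -0.053 -0.907
outer loop
vertex -3.387 -1.383 -3.124
vertex -2.854 -0.683 -3.411
vertex -2.558 -1.556 -3.497
endloop
endfacet
facet normal 0.995 -0.031 -0.091
outer loop
vertex -1.964 -1.725 -2.808
vertex -1.975 -0.894 -3.216
vertex -1.893 -0.957 -2.296
endloop
endfacet
facet normal 0.780 -0.395 0.485
outer loop
vertex -1.964 -1.725 -2.808
vertex -1.893 -0.957 -2.296
vertex -2.426 -1.657 -2.009
endloop
endfacet
facet normal 0.331 -0.905 0.268
outer loop
vertex -1.964 -1.725 -2.808
vertex -2.426 -1.657 -2.009
vertex -2.837 -2.027 -2.751
endloop
endfacet
facet normal 0.268 -0.857 -0.441
outer loop
vertex -1.964 -1.725 -2.808
vertex -2.837 -2.027 -2.751
vertex -2.558 -1.556 -3.497
endloop
endfacet
facet normal 0.679 -0.316 -0.663
outer loop
vertex -1.964 -1.725 -2.808
vertex -2.558 -1.556 -3.497
vertex -1.975 -0.894 -3.216
endloop
endfacet
facet normal 0.767 0.641 -0.024
outer loop
vertex -1.893 -0.957 -2.296
vertex -1.975 -0.894 -3.216
vertex -2.443 -0.313 -2.669
endloop
endfacet
facet normal 0.419 0.053 0.907
outer loop
vertex -2.426 -1.657 -2.009
vertex -1.893 -0.957 -2.296
vertex -2.722 -0.784 -1.923
endloop
endfacet
facet normal -0.309 -0.772 0.556
outer loop
vertex -2.837 -2.027 -2.751
vertex -2.426 -1.657 -2.009
vertex -3.305 -1.446 -2.204
endloop
endfacet
facet normal -0.411 -0.694 -0.592
outer loop
vertex -2.558 -1.556 -3.497
vertex -2.837 -2.027 -2.751
vertex -3.387 -1.383 -3.124
endloop
endfacet
facet normal 0.254 0.180 -0.950
outer loop
vertex -1.975 -0.894 -3.216
vertex -2.558 -1.556 -3.497
vertex -2.854 -0.683 -3.411
endloop
endfacet

endsolid


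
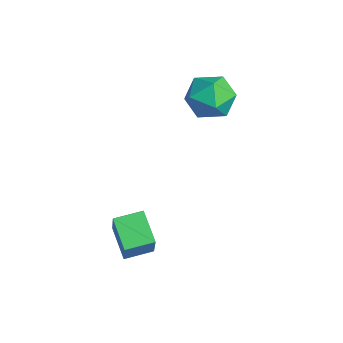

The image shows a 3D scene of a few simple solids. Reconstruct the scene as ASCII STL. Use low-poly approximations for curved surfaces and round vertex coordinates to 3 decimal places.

solid 
facet normal -0.536 0.153 -0.830
outer loop
vertex 2.413 -1.221 -3.762
vertex 2.481 -0.194 -3.616
vertex 3.49 -1.194 -4.453
endloop
endfacet
facet normal -0.065 -0.988 -0.141
outer loop
vertex 4.439 -1.466 -2.984
vertex 2.413 -1.221 -3.762
vertex 3.49 -1.194 -4.453
endloop
endfacet
facet normal -0.536 0.153 -0.830
outer loop
vertex 3.49 -1.194 -4.453
vertex 2.481 -0.194 -3.616
vertex 3.558 -0.167 -4.307
endloop
endfacet
facet normal 0.842 0.021 -0.540
outer loop
vertex 3.558 -0.167 -4.307
vertex 4.439 -1.466 -2.984
vertex 3.49 -1.194 -4.453
endloop
endfacet
facet normal -0.842 -0.021 0.540
outer loop
vertex 2.413 -1.221 -3.762
vertex 3.43 -0.466 -2.147
vertex 2.481 -0.194 -3.616
endloop
endfacet
facet normal -0.065 -0.988 -0.141
outer loop
vertex 3.362 -1.493 -2.293
vertex 2.413 -1.221 -3.762
vertex 4.439 -1.466 -2.984
endloop
endfacet
facet normal -0.842 -0.021 0.540
outer loop
vertex 3.362 -1.493 -2.293
vertex 3.43 -0.466 -2.147
vertex 2.413 -1.221 -3.762
endloop
endfacet
facet normal 0.065 0.988 0.141
outer loop
vertex 2.481 -0.194 -3.616
vertex 3.43 -0.466 -2.147
vertex 3.558 -0.167 -4.307
endloop
endfacet
facet normal 0.842 0.021 -0.540
outer loop
vertex 4.507 -0.439 -2.838
vertex 4.439 -1.466 -2.984
vertex 3.558 -0.167 -4.307
endloop
endfacet
facet normal 0.065 0.988 0.141
outer loop
vertex 3.558 -0.167 -4.307
vertex 3.43 -0.466 -2.147
vertex 4.507 -0.439 -2.838
endloop
endfacet
facet normal 0.536 -0.153 0.830
outer loop
vertex 4.507 -0.439 -2.838
vertex 3.362 -1.493 -2.293
vertex 4.439 -1.466 -2.984
endloop
endfacet
facet normal 0.536 -0.153 0.830
outer loop
vertex 3.43 -0.466 -2.147
vertex 3.362 -1.493 -2.293
vertex 4.507 -0.439 -2.838
endloop
endfacet
facet normal -0.874 0.192 0.446
outer loop
vertex -1.099 3.372 -0.371
vertex -0.799 2.853 0.441
vertex -0.614 3.843 0.378
endloop
endfacet
facet normal -0.696 0.718 -0.001
outer loop
vertex -1.099 3.372 -0.371
vertex -0.614 3.843 0.378
vertex -0.389 4.059 -0.582
endloop
endfacet
facet normal -0.618 0.438 -0.654
outer loop
vertex -1.099 3.372 -0.371
vertex -0.389 4.059 -0.582
vertex -0.435 3.201 -1.113
endloop
endfacet
facet normal -0.748 -0.262 -0.609
outer loop
vertex -1.099 3.372 -0.371
vertex -0.435 3.201 -1.113
vertex -0.689 2.456 -0.481
endloop
endfacet
facet normal -0.907 -0.415 0.070
outer loop
vertex -1.099 3.372 -0.371
vertex -0.689 2.456 -0.481
vertex -0.799 2.853 0.441
endloop
endfacet
facet normal -0.064 0.977 0.205
outer loop
vertex -0.389 4.059 -0.582
vertex -0.614 3.843 0.378
vertex 0.349 3.964 0.101
endloop
endfacet
facet normal -0.354 0.125 0.927
outer loop
vertex -0.614 3.843 0.378
vertex -0.799 2.853 0.441
vertex 0.095 3.219 0.733
endloop
endfacet
facet normal -0.406 -0.856 0.320
outer loop
vertex -0.799 2.853 0.441
vertex -0.689 2.456 -0.481
vertex 0.049 2.361 0.202
endloop
endfacet
facet normal -0.147 -0.610 -0.778
outer loop
vertex -0.689 2.456 -0.481
vertex -0.435 3.201 -1.113
vertex 0.274 2.577 -0.758
endloop
endfacet
facet normal 0.064 0.523 -0.850
outer loop
vertex -0.435 3.201 -1.113
vertex -0.389 4.059 -0.582
vertex 0.459 3.567 -0.821
endloop
endfacet
facet normal 0.748 0.262 0.609
outer loop
vertex 0.759 3.048 -0.009
vertex 0.349 3.964 0.101
vertex 0.095 3.219 0.733
endloop
endfacet
facet normal 0.618 -0.438 0.654
outer loop
vertex 0.759 3.048 -0.009
vertex 0.095 3.219 0.733
vertex 0.049 2.361 0.202
endloop
endfacet
facet normal 0.696 -0.718 0.001
outer loop
vertex 0.759 3.048 -0.009
vertex 0.049 2.361 0.202
vertex 0.274 2.577 -0.758
endloop
endfacet
facet normal 0.874 -0.192 -0.446
outer loop
vertex 0.759 3.048 -0.009
vertex 0.274 2.577 -0.758
vertex 0.459 3.567 -0.821
endloop
endfacet
facet normal 0.907 0.415 -0.070
outer loop
vertex 0.759 3.048 -0.009
vertex 0.459 3.567 -0.821
vertex 0.349 3.964 0.101
endloop
endfacet
facet normal 0.147 0.610 0.778
outer loop
vertex 0.095 3.219 0.733
vertex 0.349 3.964 0.101
vertex -0.614 3.843 0.378
endloop
endfacet
facet normal -0.064 -0.523 0.850
outer loop
vertex 0.049 2.361 0.202
vertex 0.095 3.219 0.733
vertex -0.799 2.853 0.441
endloop
endfacet
facet normal 0.064 -0.977 -0.205
outer loop
vertex 0.274 2.577 -0.758
vertex 0.049 2.361 0.202
vertex -0.689 2.456 -0.481
endloop
endfacet
facet normal 0.354 -0.125 -0.927
outer loop
vertex 0.459 3.567 -0.821
vertex 0.274 2.577 -0.758
vertex -0.435 3.201 -1.113
endloop
endfacet
facet normal 0.406 0.856 -0.320
outer loop
vertex 0.349 3.964 0.101
vertex 0.459 3.567 -0.821
vertex -0.389 4.059 -0.582
endloop
endfacet

endsolid


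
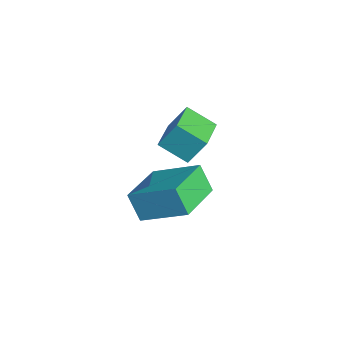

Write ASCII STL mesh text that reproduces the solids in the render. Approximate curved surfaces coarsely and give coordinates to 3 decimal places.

solid 
facet normal -0.509 -0.720 -0.472
outer loop
vertex 2.479 0.214 2.227
vertex 1.09 1.408 1.905
vertex 2.953 0.507 1.268
endloop
endfacet
facet normal 0.747 -0.642 0.173
outer loop
vertex 3.89 1.832 2.135
vertex 2.479 0.214 2.227
vertex 2.953 0.507 1.268
endloop
endfacet
facet normal -0.509 -0.720 -0.471
outer loop
vertex 2.953 0.507 1.268
vertex 1.09 1.408 1.905
vertex 1.564 1.701 0.945
endloop
endfacet
facet normal 0.428 0.263 -0.865
outer loop
vertex 1.564 1.701 0.945
vertex 3.89 1.832 2.135
vertex 2.953 0.507 1.268
endloop
endfacet
facet normal -0.427 -0.264 0.865
outer loop
vertex 2.479 0.214 2.227
vertex 2.027 2.733 2.772
vertex 1.09 1.408 1.905
endloop
endfacet
facet normal 0.747 -0.642 0.173
outer loop
vertex 3.416 1.539 3.095
vertex 2.479 0.214 2.227
vertex 3.89 1.832 2.135
endloop
endfacet
facet normal -0.428 -0.264 0.865
outer loop
vertex 3.416 1.539 3.095
vertex 2.027 2.733 2.772
vertex 2.479 0.214 2.227
endloop
endfacet
facet normal -0.747 0.642 -0.173
outer loop
vertex 1.09 1.408 1.905
vertex 2.027 2.733 2.772
vertex 1.564 1.701 0.945
endloop
endfacet
facet normal 0.427 0.264 -0.865
outer loop
vertex 2.501 3.026 1.813
vertex 3.89 1.832 2.135
vertex 1.564 1.701 0.945
endloop
endfacet
facet normal -0.747 0.642 -0.173
outer loop
vertex 1.564 1.701 0.945
vertex 2.027 2.733 2.772
vertex 2.501 3.026 1.813
endloop
endfacet
facet normal 0.510 0.720 0.471
outer loop
vertex 2.501 3.026 1.813
vertex 3.416 1.539 3.095
vertex 3.89 1.832 2.135
endloop
endfacet
facet normal 0.509 0.720 0.472
outer loop
vertex 2.027 2.733 2.772
vertex 3.416 1.539 3.095
vertex 2.501 3.026 1.813
endloop
endfacet
facet normal -0.864 0.467 -0.187
outer loop
vertex -1.584 2.625 1.713
vertex -1.46 3.249 2.695
vertex -0.974 3.501 1.081
endloop
endfacet
facet normal -0.106 -0.532 -0.840
outer loop
vertex 0.34 2.791 1.365
vertex -1.584 2.625 1.713
vertex -0.974 3.501 1.081
endloop
endfacet
facet normal -0.864 0.467 -0.187
outer loop
vertex -0.974 3.501 1.081
vertex -1.46 3.249 2.695
vertex -0.85 4.124 2.063
endloop
endfacet
facet normal 0.492 0.706 -0.510
outer loop
vertex -0.85 4.124 2.063
vertex 0.34 2.791 1.365
vertex -0.974 3.501 1.081
endloop
endfacet
facet normal -0.492 -0.706 0.510
outer loop
vertex -1.584 2.625 1.713
vertex -0.146 2.539 2.979
vertex -1.46 3.249 2.695
endloop
endfacet
facet normal -0.106 -0.533 -0.840
outer loop
vertex -0.27 1.916 1.997
vertex -1.584 2.625 1.713
vertex 0.34 2.791 1.365
endloop
endfacet
facet normal -0.491 -0.706 0.510
outer loop
vertex -0.27 1.916 1.997
vertex -0.146 2.539 2.979
vertex -1.584 2.625 1.713
endloop
endfacet
facet normal 0.106 0.532 0.840
outer loop
vertex -1.46 3.249 2.695
vertex -0.146 2.539 2.979
vertex -0.85 4.124 2.063
endloop
endfacet
facet normal 0.491 0.706 -0.511
outer loop
vertex 0.464 3.415 2.347
vertex 0.34 2.791 1.365
vertex -0.85 4.124 2.063
endloop
endfacet
facet normal 0.106 0.532 0.840
outer loop
vertex -0.85 4.124 2.063
vertex -0.146 2.539 2.979
vertex 0.464 3.415 2.347
endloop
endfacet
facet normal 0.864 -0.467 0.188
outer loop
vertex 0.464 3.415 2.347
vertex -0.27 1.916 1.997
vertex 0.34 2.791 1.365
endloop
endfacet
facet normal 0.864 -0.467 0.187
outer loop
vertex -0.146 2.539 2.979
vertex -0.27 1.916 1.997
vertex 0.464 3.415 2.347
endloop
endfacet

endsolid


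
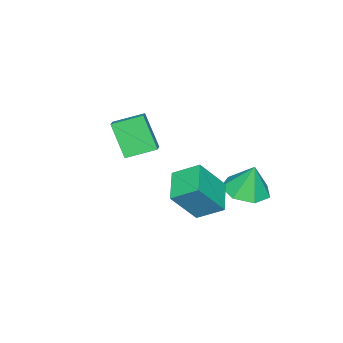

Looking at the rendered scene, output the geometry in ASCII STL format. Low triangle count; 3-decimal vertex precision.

solid 
facet normal -0.801 -0.428 -0.418
outer loop
vertex -0.963 -2.851 -1.713
vertex -1.605 -1.991 -1.363
vertex -0.692 -2.142 -2.96
endloop
endfacet
facet normal 0.569 -0.762 -0.310
outer loop
vertex 0.005 -1.769 -2.597
vertex -0.963 -2.851 -1.713
vertex -0.692 -2.142 -2.96
endloop
endfacet
facet normal -0.802 -0.428 -0.418
outer loop
vertex -0.692 -2.142 -2.96
vertex -1.605 -1.991 -1.363
vertex -1.334 -1.281 -2.61
endloop
endfacet
facet normal 0.185 0.485 -0.854
outer loop
vertex -1.334 -1.281 -2.61
vertex 0.005 -1.769 -2.597
vertex -0.692 -2.142 -2.96
endloop
endfacet
facet normal -0.185 -0.486 0.854
outer loop
vertex -0.963 -2.851 -1.713
vertex -0.908 -1.618 -1.0
vertex -1.605 -1.991 -1.363
endloop
endfacet
facet normal 0.568 -0.762 -0.310
outer loop
vertex -0.266 -2.479 -1.35
vertex -0.963 -2.851 -1.713
vertex 0.005 -1.769 -2.597
endloop
endfacet
facet normal -0.186 -0.486 0.854
outer loop
vertex -0.266 -2.479 -1.35
vertex -0.908 -1.618 -1.0
vertex -0.963 -2.851 -1.713
endloop
endfacet
facet normal -0.569 0.762 0.310
outer loop
vertex -1.605 -1.991 -1.363
vertex -0.908 -1.618 -1.0
vertex -1.334 -1.281 -2.61
endloop
endfacet
facet normal 0.185 0.486 -0.854
outer loop
vertex -0.637 -0.909 -2.247
vertex 0.005 -1.769 -2.597
vertex -1.334 -1.281 -2.61
endloop
endfacet
facet normal -0.568 0.762 0.310
outer loop
vertex -1.334 -1.281 -2.61
vertex -0.908 -1.618 -1.0
vertex -0.637 -0.909 -2.247
endloop
endfacet
facet normal 0.801 0.428 0.418
outer loop
vertex -0.637 -0.909 -2.247
vertex -0.266 -2.479 -1.35
vertex 0.005 -1.769 -2.597
endloop
endfacet
facet normal 0.802 0.428 0.418
outer loop
vertex -0.908 -1.618 -1.0
vertex -0.266 -2.479 -1.35
vertex -0.637 -0.909 -2.247
endloop
endfacet
facet normal 0.036 -0.240 -0.970
outer loop
vertex -1.809 0.808 -4.138
vertex -2.318 1.476 -4.322
vertex -1.46 1.45 -4.284
endloop
endfacet
facet normal 0.722 -0.245 0.647
outer loop
vertex -1.809 0.808 -4.138
vertex -1.46 1.45 -4.284
vertex -2.362 1.764 -3.158
endloop
endfacet
facet normal 0.036 -0.240 -0.970
outer loop
vertex -1.46 1.45 -4.284
vertex -2.318 1.476 -4.322
vertex -1.756 2.112 -4.459
endloop
endfacet
facet normal 0.751 0.461 0.473
outer loop
vertex -1.46 1.45 -4.284
vertex -1.756 2.112 -4.459
vertex -2.362 1.764 -3.158
endloop
endfacet
facet normal 0.036 -0.241 -0.970
outer loop
vertex -1.756 2.112 -4.459
vertex -2.318 1.476 -4.322
vertex -2.476 2.295 -4.531
endloop
endfacet
facet normal 0.200 0.919 0.339
outer loop
vertex -1.756 2.112 -4.459
vertex -2.476 2.295 -4.531
vertex -2.362 1.764 -3.158
endloop
endfacet
facet normal 0.036 -0.240 -0.970
outer loop
vertex -2.476 2.295 -4.531
vertex -2.318 1.476 -4.322
vertex -3.077 1.861 -4.446
endloop
endfacet
facet normal -0.517 0.783 0.346
outer loop
vertex -2.476 2.295 -4.531
vertex -3.077 1.861 -4.446
vertex -2.362 1.764 -3.158
endloop
endfacet
facet normal 0.036 -0.241 -0.970
outer loop
vertex -3.077 1.861 -4.446
vertex -2.318 1.476 -4.322
vertex -3.107 1.137 -4.267
endloop
endfacet
facet normal -0.859 0.156 0.488
outer loop
vertex -3.077 1.861 -4.446
vertex -3.107 1.137 -4.267
vertex -2.362 1.764 -3.158
endloop
endfacet
facet normal 0.036 -0.240 -0.970
outer loop
vertex -3.107 1.137 -4.267
vertex -2.318 1.476 -4.322
vertex -2.543 0.668 -4.13
endloop
endfacet
facet normal -0.569 -0.491 0.660
outer loop
vertex -3.107 1.137 -4.267
vertex -2.543 0.668 -4.13
vertex -2.362 1.764 -3.158
endloop
endfacet
facet normal 0.035 -0.240 -0.970
outer loop
vertex -2.543 0.668 -4.13
vertex -2.318 1.476 -4.322
vertex -1.809 0.808 -4.138
endloop
endfacet
facet normal 0.136 -0.670 0.730
outer loop
vertex -2.543 0.668 -4.13
vertex -1.809 0.808 -4.138
vertex -2.362 1.764 -3.158
endloop
endfacet
facet normal -0.510 0.343 -0.789
outer loop
vertex 0.315 1.166 -3.061
vertex 0.067 2.033 -2.524
vertex 1.324 1.711 -3.476
endloop
endfacet
facet normal 0.236 -0.826 -0.511
outer loop
vertex 2.073 1.207 -2.316
vertex 0.315 1.166 -3.061
vertex 1.324 1.711 -3.476
endloop
endfacet
facet normal -0.510 0.343 -0.789
outer loop
vertex 1.324 1.711 -3.476
vertex 0.067 2.033 -2.524
vertex 1.076 2.579 -2.939
endloop
endfacet
facet normal 0.827 0.447 -0.340
outer loop
vertex 1.076 2.579 -2.939
vertex 2.073 1.207 -2.316
vertex 1.324 1.711 -3.476
endloop
endfacet
facet normal -0.827 -0.447 0.340
outer loop
vertex 0.315 1.166 -3.061
vertex 0.816 1.529 -1.364
vertex 0.067 2.033 -2.524
endloop
endfacet
facet normal 0.236 -0.826 -0.512
outer loop
vertex 1.064 0.661 -1.901
vertex 0.315 1.166 -3.061
vertex 2.073 1.207 -2.316
endloop
endfacet
facet normal -0.828 -0.447 0.340
outer loop
vertex 1.064 0.661 -1.901
vertex 0.816 1.529 -1.364
vertex 0.315 1.166 -3.061
endloop
endfacet
facet normal -0.237 0.826 0.512
outer loop
vertex 0.067 2.033 -2.524
vertex 0.816 1.529 -1.364
vertex 1.076 2.579 -2.939
endloop
endfacet
facet normal 0.827 0.447 -0.340
outer loop
vertex 1.825 2.074 -1.779
vertex 2.073 1.207 -2.316
vertex 1.076 2.579 -2.939
endloop
endfacet
facet normal -0.236 0.826 0.512
outer loop
vertex 1.076 2.579 -2.939
vertex 0.816 1.529 -1.364
vertex 1.825 2.074 -1.779
endloop
endfacet
facet normal 0.510 -0.343 0.789
outer loop
vertex 1.825 2.074 -1.779
vertex 1.064 0.661 -1.901
vertex 2.073 1.207 -2.316
endloop
endfacet
facet normal 0.510 -0.343 0.789
outer loop
vertex 0.816 1.529 -1.364
vertex 1.064 0.661 -1.901
vertex 1.825 2.074 -1.779
endloop
endfacet

endsolid


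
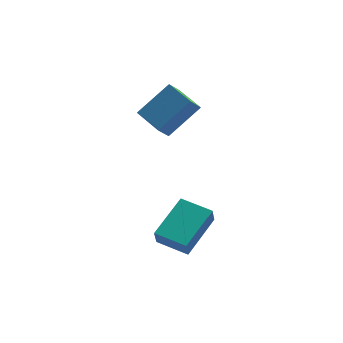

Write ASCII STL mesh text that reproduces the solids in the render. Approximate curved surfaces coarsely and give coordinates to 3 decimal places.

solid 
facet normal -0.461 -0.494 0.737
outer loop
vertex 4.146 3.035 2.452
vertex 3.355 4.224 2.754
vertex 2.755 2.432 1.178
endloop
endfacet
facet normal 0.542 -0.814 -0.207
outer loop
vertex 3.225 2.936 0.426
vertex 4.146 3.035 2.452
vertex 2.755 2.432 1.178
endloop
endfacet
facet normal -0.461 -0.494 0.737
outer loop
vertex 2.755 2.432 1.178
vertex 3.355 4.224 2.754
vertex 1.964 3.621 1.48
endloop
endfacet
facet normal -0.703 -0.304 -0.643
outer loop
vertex 1.964 3.621 1.48
vertex 3.225 2.936 0.426
vertex 2.755 2.432 1.178
endloop
endfacet
facet normal 0.703 0.304 0.643
outer loop
vertex 4.146 3.035 2.452
vertex 3.825 4.728 2.002
vertex 3.355 4.224 2.754
endloop
endfacet
facet normal 0.542 -0.814 -0.207
outer loop
vertex 4.616 3.539 1.7
vertex 4.146 3.035 2.452
vertex 3.225 2.936 0.426
endloop
endfacet
facet normal 0.703 0.304 0.643
outer loop
vertex 4.616 3.539 1.7
vertex 3.825 4.728 2.002
vertex 4.146 3.035 2.452
endloop
endfacet
facet normal -0.542 0.814 0.207
outer loop
vertex 3.355 4.224 2.754
vertex 3.825 4.728 2.002
vertex 1.964 3.621 1.48
endloop
endfacet
facet normal -0.703 -0.304 -0.643
outer loop
vertex 2.434 4.125 0.728
vertex 3.225 2.936 0.426
vertex 1.964 3.621 1.48
endloop
endfacet
facet normal -0.542 0.814 0.207
outer loop
vertex 1.964 3.621 1.48
vertex 3.825 4.728 2.002
vertex 2.434 4.125 0.728
endloop
endfacet
facet normal 0.461 0.494 -0.737
outer loop
vertex 2.434 4.125 0.728
vertex 4.616 3.539 1.7
vertex 3.225 2.936 0.426
endloop
endfacet
facet normal 0.461 0.494 -0.737
outer loop
vertex 3.825 4.728 2.002
vertex 4.616 3.539 1.7
vertex 2.434 4.125 0.728
endloop
endfacet
facet normal -0.564 -0.729 -0.387
outer loop
vertex 3.492 -2.128 -2.515
vertex 2.284 -1.293 -2.326
vertex 3.608 -1.767 -3.364
endloop
endfacet
facet normal 0.816 -0.564 -0.128
outer loop
vertex 4.816 -0.207 -2.534
vertex 3.492 -2.128 -2.515
vertex 3.608 -1.767 -3.364
endloop
endfacet
facet normal -0.565 -0.729 -0.388
outer loop
vertex 3.608 -1.767 -3.364
vertex 2.284 -1.293 -2.326
vertex 2.401 -0.932 -3.175
endloop
endfacet
facet normal 0.126 0.388 -0.913
outer loop
vertex 2.401 -0.932 -3.175
vertex 4.816 -0.207 -2.534
vertex 3.608 -1.767 -3.364
endloop
endfacet
facet normal -0.126 -0.388 0.913
outer loop
vertex 3.492 -2.128 -2.515
vertex 3.492 0.267 -1.496
vertex 2.284 -1.293 -2.326
endloop
endfacet
facet normal 0.816 -0.564 -0.127
outer loop
vertex 4.699 -0.568 -1.685
vertex 3.492 -2.128 -2.515
vertex 4.816 -0.207 -2.534
endloop
endfacet
facet normal -0.126 -0.388 0.913
outer loop
vertex 4.699 -0.568 -1.685
vertex 3.492 0.267 -1.496
vertex 3.492 -2.128 -2.515
endloop
endfacet
facet normal -0.816 0.564 0.127
outer loop
vertex 2.284 -1.293 -2.326
vertex 3.492 0.267 -1.496
vertex 2.401 -0.932 -3.175
endloop
endfacet
facet normal 0.126 0.388 -0.913
outer loop
vertex 3.608 0.628 -2.345
vertex 4.816 -0.207 -2.534
vertex 2.401 -0.932 -3.175
endloop
endfacet
facet normal -0.816 0.563 0.128
outer loop
vertex 2.401 -0.932 -3.175
vertex 3.492 0.267 -1.496
vertex 3.608 0.628 -2.345
endloop
endfacet
facet normal 0.564 0.729 0.388
outer loop
vertex 3.608 0.628 -2.345
vertex 4.699 -0.568 -1.685
vertex 4.816 -0.207 -2.534
endloop
endfacet
facet normal 0.565 0.729 0.387
outer loop
vertex 3.492 0.267 -1.496
vertex 4.699 -0.568 -1.685
vertex 3.608 0.628 -2.345
endloop
endfacet

endsolid


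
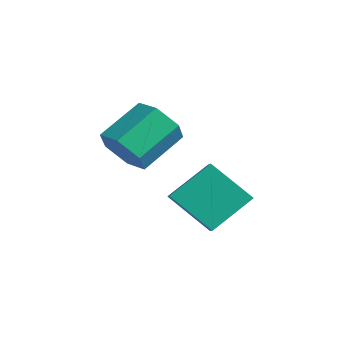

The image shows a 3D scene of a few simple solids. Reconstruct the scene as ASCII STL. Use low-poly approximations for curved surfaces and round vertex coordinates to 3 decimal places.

solid 
facet normal 0.053 -0.863 -0.502
outer loop
vertex 0.441 -3.759 3.36
vertex 0.088 -3.327 2.579
vertex 1.037 -3.354 2.726
endloop
endfacet
facet normal 0.782 -0.276 0.559
outer loop
vertex 0.441 -3.759 3.36
vertex 1.037 -3.354 2.726
vertex 0.345 -2.204 4.262
endloop
endfacet
facet normal 0.782 -0.275 0.559
outer loop
vertex 0.345 -2.204 4.262
vertex 1.037 -3.354 2.726
vertex 0.94 -1.799 3.628
endloop
endfacet
facet normal -0.054 0.864 0.501
outer loop
vertex 0.345 -2.204 4.262
vertex 0.94 -1.799 3.628
vertex -0.008 -1.773 3.481
endloop
endfacet
facet normal 0.053 -0.864 -0.501
outer loop
vertex 1.037 -3.354 2.726
vertex 0.088 -3.327 2.579
vertex 0.683 -2.922 1.944
endloop
endfacet
facet normal 0.928 0.228 -0.294
outer loop
vertex 1.037 -3.354 2.726
vertex 0.683 -2.922 1.944
vertex 0.94 -1.799 3.628
endloop
endfacet
facet normal 0.929 0.228 -0.293
outer loop
vertex 0.94 -1.799 3.628
vertex 0.683 -2.922 1.944
vertex 0.587 -1.367 2.846
endloop
endfacet
facet normal -0.054 0.864 0.501
outer loop
vertex 0.94 -1.799 3.628
vertex 0.587 -1.367 2.846
vertex -0.008 -1.773 3.481
endloop
endfacet
facet normal 0.053 -0.864 -0.501
outer loop
vertex 0.683 -2.922 1.944
vertex 0.088 -3.327 2.579
vertex -0.265 -2.896 1.798
endloop
endfacet
facet normal 0.145 0.503 -0.852
outer loop
vertex 0.683 -2.922 1.944
vertex -0.265 -2.896 1.798
vertex 0.587 -1.367 2.846
endloop
endfacet
facet normal 0.145 0.503 -0.852
outer loop
vertex 0.587 -1.367 2.846
vertex -0.265 -2.896 1.798
vertex -0.361 -1.341 2.7
endloop
endfacet
facet normal -0.054 0.863 0.502
outer loop
vertex 0.587 -1.367 2.846
vertex -0.361 -1.341 2.7
vertex -0.008 -1.773 3.481
endloop
endfacet
facet normal 0.054 -0.864 -0.501
outer loop
vertex -0.265 -2.896 1.798
vertex 0.088 -3.327 2.579
vertex -0.86 -3.301 2.432
endloop
endfacet
facet normal -0.783 0.276 -0.558
outer loop
vertex -0.265 -2.896 1.798
vertex -0.86 -3.301 2.432
vertex -0.361 -1.341 2.7
endloop
endfacet
facet normal -0.782 0.276 -0.559
outer loop
vertex -0.361 -1.341 2.7
vertex -0.86 -3.301 2.432
vertex -0.957 -1.746 3.334
endloop
endfacet
facet normal -0.053 0.863 0.502
outer loop
vertex -0.361 -1.341 2.7
vertex -0.957 -1.746 3.334
vertex -0.008 -1.773 3.481
endloop
endfacet
facet normal 0.054 -0.864 -0.501
outer loop
vertex -0.86 -3.301 2.432
vertex 0.088 -3.327 2.579
vertex -0.507 -3.733 3.214
endloop
endfacet
facet normal -0.928 -0.228 0.293
outer loop
vertex -0.86 -3.301 2.432
vertex -0.507 -3.733 3.214
vertex -0.957 -1.746 3.334
endloop
endfacet
facet normal -0.928 -0.228 0.294
outer loop
vertex -0.957 -1.746 3.334
vertex -0.507 -3.733 3.214
vertex -0.603 -2.178 4.116
endloop
endfacet
facet normal -0.053 0.864 0.501
outer loop
vertex -0.957 -1.746 3.334
vertex -0.603 -2.178 4.116
vertex -0.008 -1.773 3.481
endloop
endfacet
facet normal 0.054 -0.863 -0.502
outer loop
vertex -0.507 -3.733 3.214
vertex 0.088 -3.327 2.579
vertex 0.441 -3.759 3.36
endloop
endfacet
facet normal -0.145 -0.503 0.852
outer loop
vertex -0.507 -3.733 3.214
vertex 0.441 -3.759 3.36
vertex -0.603 -2.178 4.116
endloop
endfacet
facet normal -0.145 -0.503 0.852
outer loop
vertex -0.603 -2.178 4.116
vertex 0.441 -3.759 3.36
vertex 0.345 -2.204 4.262
endloop
endfacet
facet normal -0.053 0.864 0.501
outer loop
vertex -0.603 -2.178 4.116
vertex 0.345 -2.204 4.262
vertex -0.008 -1.773 3.481
endloop
endfacet
facet normal -0.679 -0.365 0.637
outer loop
vertex 2.908 -2.093 2.881
vertex 2.269 -1.688 2.432
vertex 2.723 -3.493 1.881
endloop
endfacet
facet normal 0.727 -0.460 0.510
outer loop
vertex 3.951 -2.832 0.728
vertex 2.908 -2.093 2.881
vertex 2.723 -3.493 1.881
endloop
endfacet
facet normal -0.678 -0.365 0.637
outer loop
vertex 2.723 -3.493 1.881
vertex 2.269 -1.688 2.432
vertex 2.084 -3.088 1.433
endloop
endfacet
facet normal -0.107 -0.809 -0.578
outer loop
vertex 2.084 -3.088 1.433
vertex 3.951 -2.832 0.728
vertex 2.723 -3.493 1.881
endloop
endfacet
facet normal 0.107 0.809 0.578
outer loop
vertex 2.908 -2.093 2.881
vertex 3.497 -1.027 1.279
vertex 2.269 -1.688 2.432
endloop
endfacet
facet normal 0.727 -0.460 0.510
outer loop
vertex 4.136 -1.432 1.727
vertex 2.908 -2.093 2.881
vertex 3.951 -2.832 0.728
endloop
endfacet
facet normal 0.108 0.809 0.578
outer loop
vertex 4.136 -1.432 1.727
vertex 3.497 -1.027 1.279
vertex 2.908 -2.093 2.881
endloop
endfacet
facet normal -0.727 0.460 -0.510
outer loop
vertex 2.269 -1.688 2.432
vertex 3.497 -1.027 1.279
vertex 2.084 -3.088 1.433
endloop
endfacet
facet normal -0.107 -0.809 -0.578
outer loop
vertex 3.312 -2.427 0.279
vertex 3.951 -2.832 0.728
vertex 2.084 -3.088 1.433
endloop
endfacet
facet normal -0.727 0.460 -0.510
outer loop
vertex 2.084 -3.088 1.433
vertex 3.497 -1.027 1.279
vertex 3.312 -2.427 0.279
endloop
endfacet
facet normal 0.679 0.365 -0.637
outer loop
vertex 3.312 -2.427 0.279
vertex 4.136 -1.432 1.727
vertex 3.951 -2.832 0.728
endloop
endfacet
facet normal 0.678 0.366 -0.637
outer loop
vertex 3.497 -1.027 1.279
vertex 4.136 -1.432 1.727
vertex 3.312 -2.427 0.279
endloop
endfacet

endsolid


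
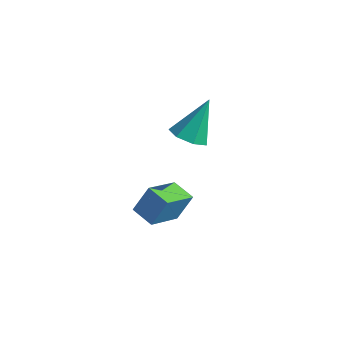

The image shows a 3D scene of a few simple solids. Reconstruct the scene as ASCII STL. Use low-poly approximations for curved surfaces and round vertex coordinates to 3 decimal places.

solid 
facet normal -0.971 0.095 0.220
outer loop
vertex -2.803 1.579 -1.633
vertex -2.833 3.151 -2.446
vertex -3.116 0.99 -2.761
endloop
endfacet
facet normal 0.017 -0.888 0.459
outer loop
vertex -2.087 0.889 -2.994
vertex -2.803 1.579 -1.633
vertex -3.116 0.99 -2.761
endloop
endfacet
facet normal -0.971 0.095 0.220
outer loop
vertex -3.116 0.99 -2.761
vertex -2.833 3.151 -2.446
vertex -3.146 2.562 -3.573
endloop
endfacet
facet normal -0.239 -0.449 -0.861
outer loop
vertex -3.146 2.562 -3.573
vertex -2.087 0.889 -2.994
vertex -3.116 0.99 -2.761
endloop
endfacet
facet normal 0.239 0.450 0.861
outer loop
vertex -2.803 1.579 -1.633
vertex -1.804 3.05 -2.679
vertex -2.833 3.151 -2.446
endloop
endfacet
facet normal 0.017 -0.888 0.459
outer loop
vertex -1.774 1.478 -1.867
vertex -2.803 1.579 -1.633
vertex -2.087 0.889 -2.994
endloop
endfacet
facet normal 0.240 0.449 0.861
outer loop
vertex -1.774 1.478 -1.867
vertex -1.804 3.05 -2.679
vertex -2.803 1.579 -1.633
endloop
endfacet
facet normal -0.017 0.888 -0.459
outer loop
vertex -2.833 3.151 -2.446
vertex -1.804 3.05 -2.679
vertex -3.146 2.562 -3.573
endloop
endfacet
facet normal -0.240 -0.450 -0.860
outer loop
vertex -2.117 2.461 -3.807
vertex -2.087 0.889 -2.994
vertex -3.146 2.562 -3.573
endloop
endfacet
facet normal -0.017 0.888 -0.459
outer loop
vertex -3.146 2.562 -3.573
vertex -1.804 3.05 -2.679
vertex -2.117 2.461 -3.807
endloop
endfacet
facet normal 0.971 -0.095 -0.220
outer loop
vertex -2.117 2.461 -3.807
vertex -1.774 1.478 -1.867
vertex -2.087 0.889 -2.994
endloop
endfacet
facet normal 0.971 -0.095 -0.220
outer loop
vertex -1.804 3.05 -2.679
vertex -1.774 1.478 -1.867
vertex -2.117 2.461 -3.807
endloop
endfacet
facet normal -0.085 -0.529 -0.844
outer loop
vertex -1.66 3.653 0.563
vertex -2.043 3.047 0.981
vertex -2.377 3.706 0.602
endloop
endfacet
facet normal 0.062 0.979 -0.193
outer loop
vertex -1.66 3.653 0.563
vertex -2.377 3.706 0.602
vertex -1.877 4.073 2.619
endloop
endfacet
facet normal -0.086 -0.529 -0.844
outer loop
vertex -2.377 3.706 0.602
vertex -2.043 3.047 0.981
vertex -2.843 3.263 0.927
endloop
endfacet
facet normal -0.676 0.736 0.034
outer loop
vertex -2.377 3.706 0.602
vertex -2.843 3.263 0.927
vertex -1.877 4.073 2.619
endloop
endfacet
facet normal -0.086 -0.529 -0.844
outer loop
vertex -2.843 3.263 0.927
vertex -2.043 3.047 0.981
vertex -2.707 2.658 1.292
endloop
endfacet
facet normal -0.882 0.082 0.464
outer loop
vertex -2.843 3.263 0.927
vertex -2.707 2.658 1.292
vertex -1.877 4.073 2.619
endloop
endfacet
facet normal -0.086 -0.528 -0.845
outer loop
vertex -2.707 2.658 1.292
vertex -2.043 3.047 0.981
vertex -2.071 2.345 1.423
endloop
endfacet
facet normal -0.401 -0.491 0.774
outer loop
vertex -2.707 2.658 1.292
vertex -2.071 2.345 1.423
vertex -1.877 4.073 2.619
endloop
endfacet
facet normal -0.086 -0.528 -0.845
outer loop
vertex -2.071 2.345 1.423
vertex -2.043 3.047 0.981
vertex -1.415 2.561 1.221
endloop
endfacet
facet normal 0.406 -0.550 0.730
outer loop
vertex -2.071 2.345 1.423
vertex -1.415 2.561 1.221
vertex -1.877 4.073 2.619
endloop
endfacet
facet normal -0.086 -0.529 -0.845
outer loop
vertex -1.415 2.561 1.221
vertex -2.043 3.047 0.981
vertex -1.231 3.143 0.838
endloop
endfacet
facet normal 0.929 -0.054 0.365
outer loop
vertex -1.415 2.561 1.221
vertex -1.231 3.143 0.838
vertex -1.877 4.073 2.619
endloop
endfacet
facet normal -0.086 -0.528 -0.845
outer loop
vertex -1.231 3.143 0.838
vertex -2.043 3.047 0.981
vertex -1.66 3.653 0.563
endloop
endfacet
facet normal 0.777 0.628 -0.046
outer loop
vertex -1.231 3.143 0.838
vertex -1.66 3.653 0.563
vertex -1.877 4.073 2.619
endloop
endfacet

endsolid
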